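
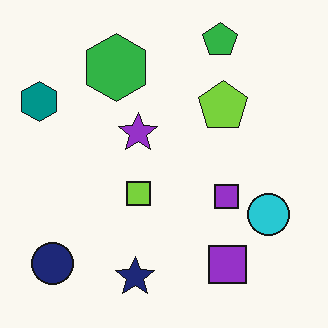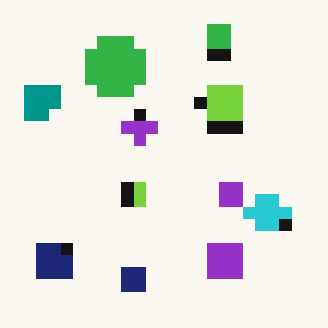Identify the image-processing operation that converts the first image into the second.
It was heavily pixelated into large blocks.

Shapes are reduced to large square blocks; fine edges and outlines are lost — a downscale-then-upscale (mosaic) effect.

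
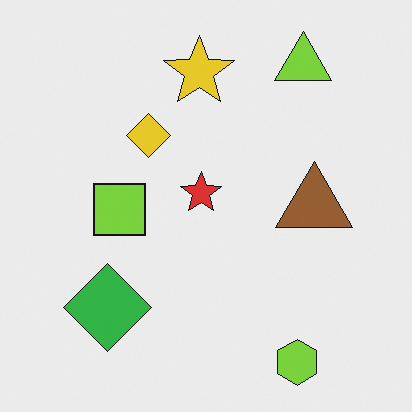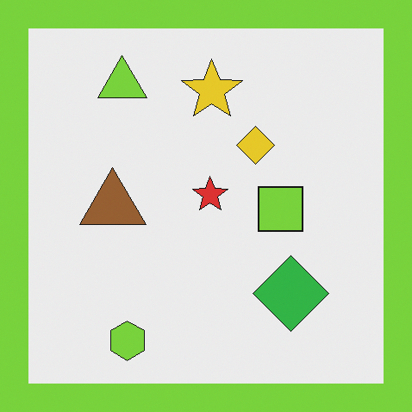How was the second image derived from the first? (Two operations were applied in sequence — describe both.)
The transformation is: flipped horizontally (left ↔ right), then framed with a lime border.

The brown triangle is in the right of the first image and the left of the second — shapes on opposite sides of the vertical midline have swapped in a mirror flip. A solid lime frame runs around the edge of the second image, with the content slightly shrunk inside it.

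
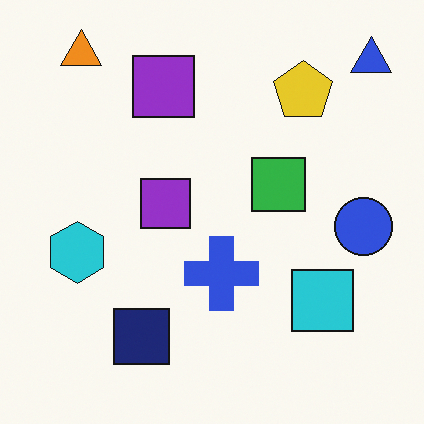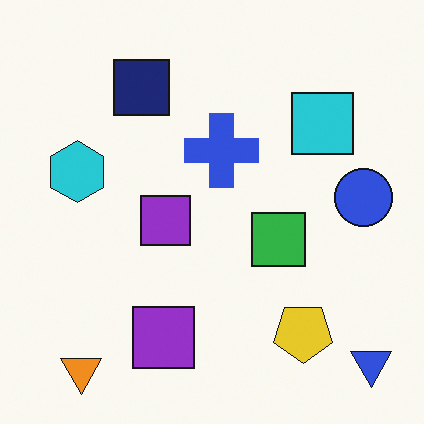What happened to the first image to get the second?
It was flipped vertically (top ↔ bottom).

The orange triangle is in the top-left of the first image and the bottom-left of the second — shapes on opposite sides of the horizontal midline have swapped in a mirror flip.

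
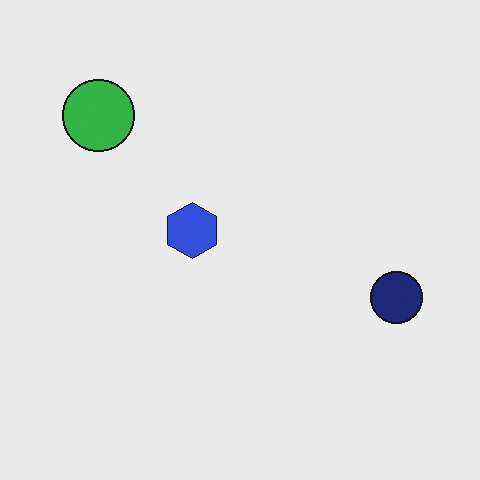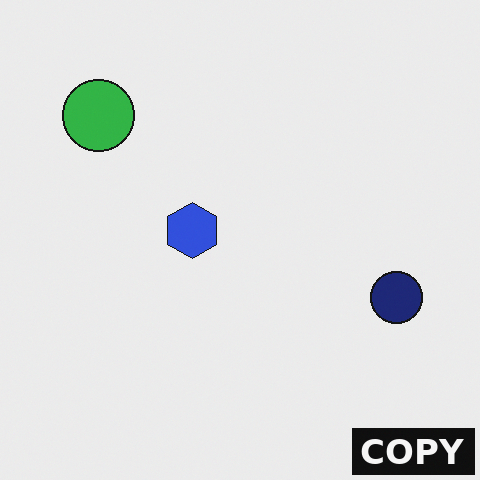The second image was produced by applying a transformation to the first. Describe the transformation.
The image was watermarked with the text "COPY" in the lower-right corner.

A dark label reading "COPY" appears in the lower-right corner.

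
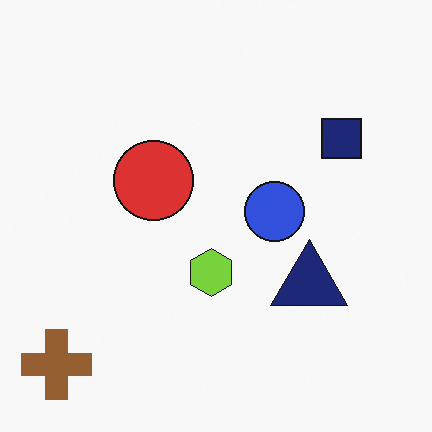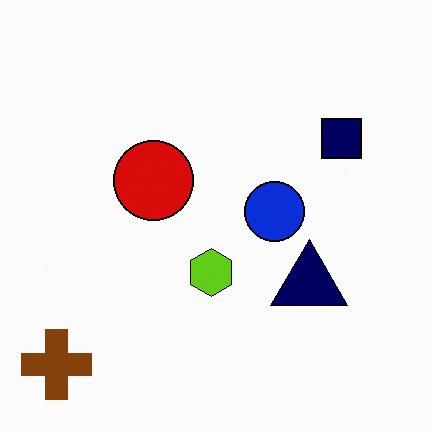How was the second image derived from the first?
The transformation is: given slightly increased contrast.

Tones are pushed away from mid-grey across the whole image — a global contrast change.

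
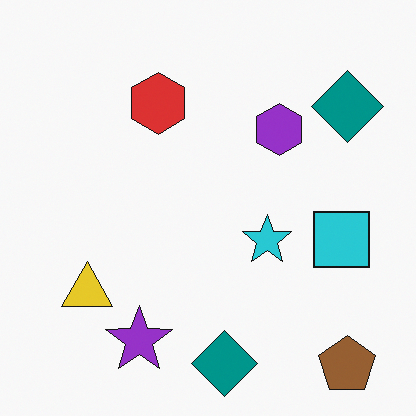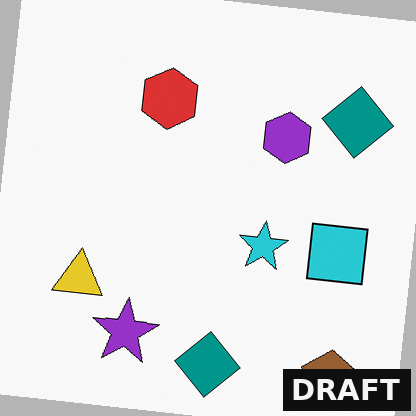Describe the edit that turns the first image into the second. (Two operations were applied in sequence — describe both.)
It was rotated clockwise by a small amount, then watermarked with the text "DRAFT" in the lower-right corner.

Every shape is tilted by the same angle and the image corners show triangular fill wedges — a whole-image rotation by a non-right angle. A dark label reading "DRAFT" appears in the lower-right corner.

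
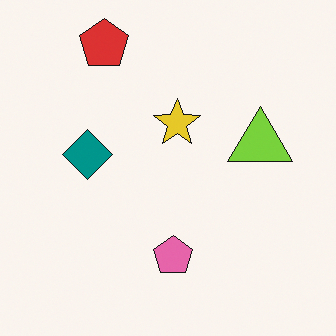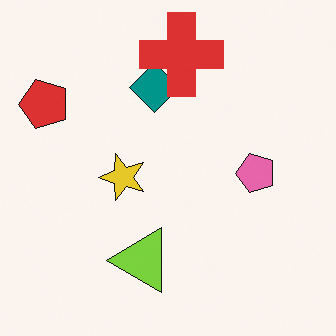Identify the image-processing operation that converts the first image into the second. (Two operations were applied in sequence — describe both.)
This is the original image transposed (reflected across the top-left ↔ bottom-right diagonal), then overlaid with an additional red cross.

Shapes have swapped their row and column positions — what was in the top-right is now in the bottom-left — a diagonal reflection. A red cross appears in the second image that is absent from the first.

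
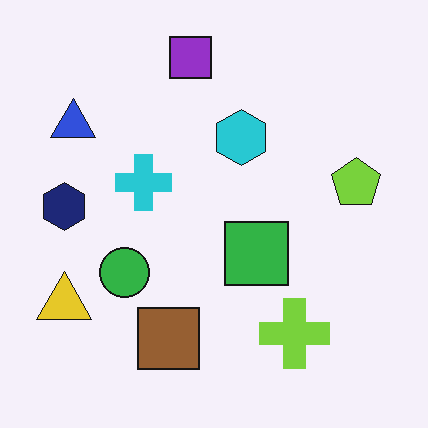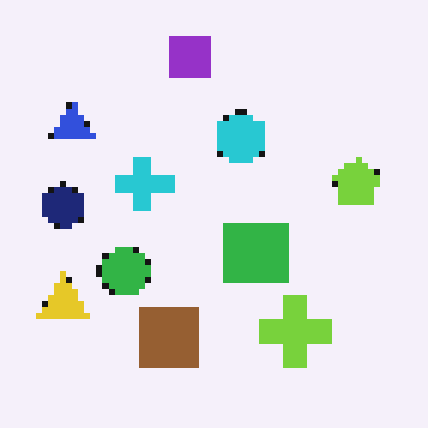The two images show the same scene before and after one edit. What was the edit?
The second image is the first moderately pixelated.

Shapes are reduced to large square blocks; fine edges and outlines are lost — a downscale-then-upscale (mosaic) effect.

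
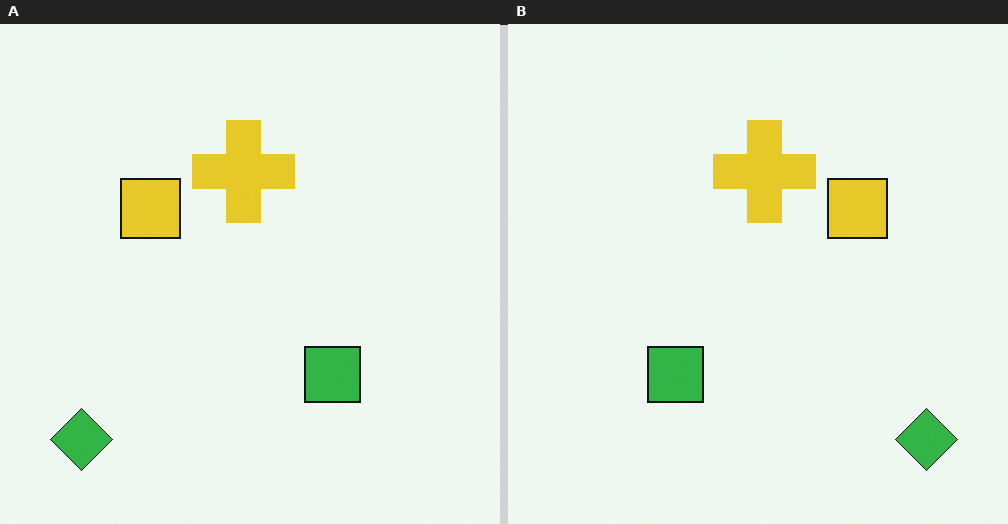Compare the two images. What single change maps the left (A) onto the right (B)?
This is the original image flipped horizontally (left ↔ right).

The green diamond is in the bottom-left of the left (A) image and the bottom-right of the right (B) — shapes on opposite sides of the vertical midline have swapped in a mirror flip.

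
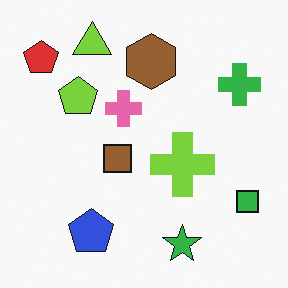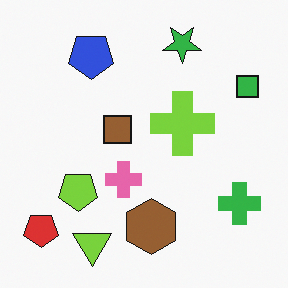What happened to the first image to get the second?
Flipped vertically (top ↔ bottom).

The lime triangle is in the top-left of the first image and the bottom-left of the second — shapes on opposite sides of the horizontal midline have swapped in a mirror flip.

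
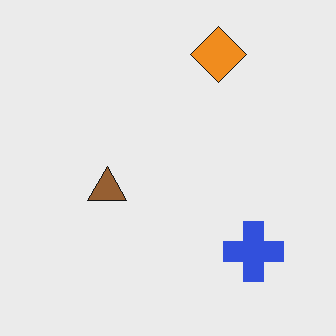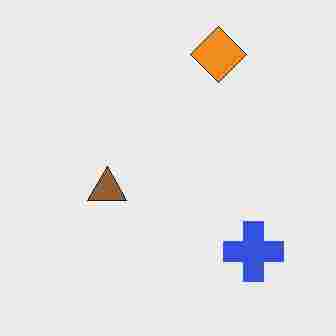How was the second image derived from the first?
Heavily JPEG-compressed with obvious blocking artifacts.

Blocky 8×8 compression artifacts appear around shape edges and the flat background shows ringing — characteristic JPEG degradation.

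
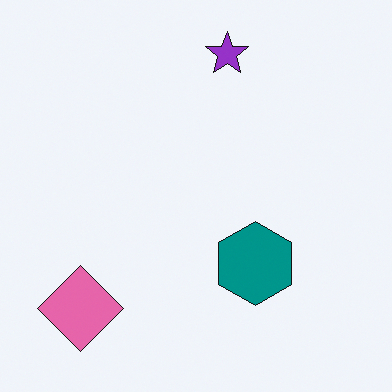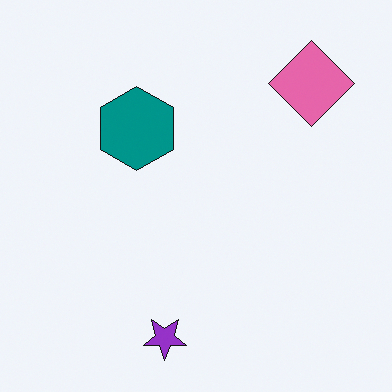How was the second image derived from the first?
The transformation is: rotated 180°.

The pink diamond sits in the bottom-left of the first image and the top-right of the second — consistent with a whole-image 180° rotation.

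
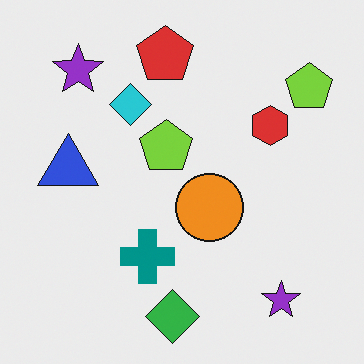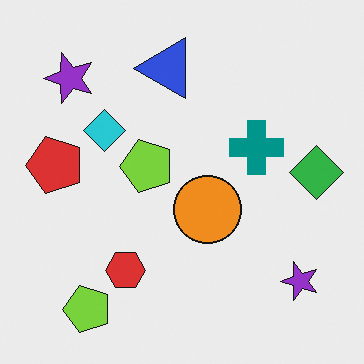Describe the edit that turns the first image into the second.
The second image is the first transposed (reflected across the top-left ↔ bottom-right diagonal).

Shapes have swapped their row and column positions — what was in the top-right is now in the bottom-left — a diagonal reflection.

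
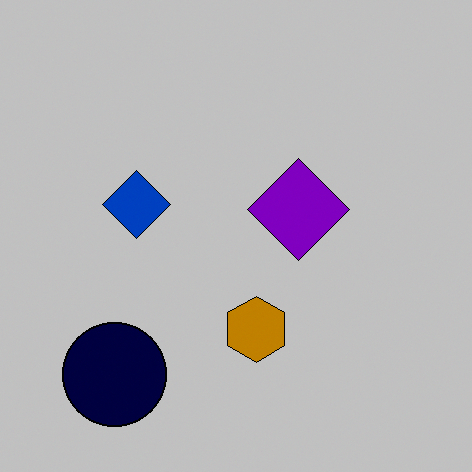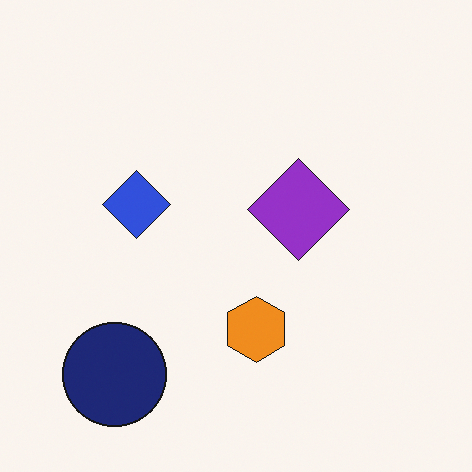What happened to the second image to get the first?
Aggressively posterized.

Each flat color has snapped to a coarser quantized level — most visibly, the near-white background has dropped to a flat grey.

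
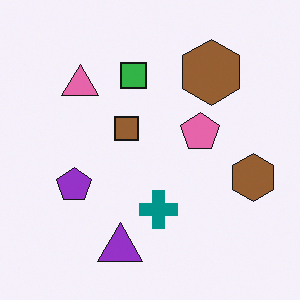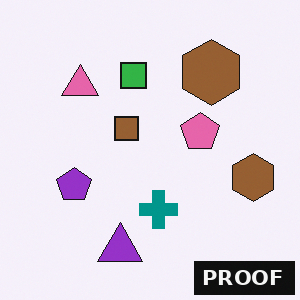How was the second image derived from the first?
The image was watermarked with the text "PROOF" in the lower-right corner.

A dark label reading "PROOF" appears in the lower-right corner.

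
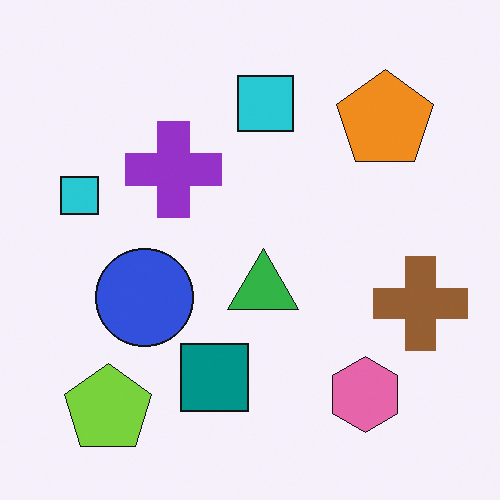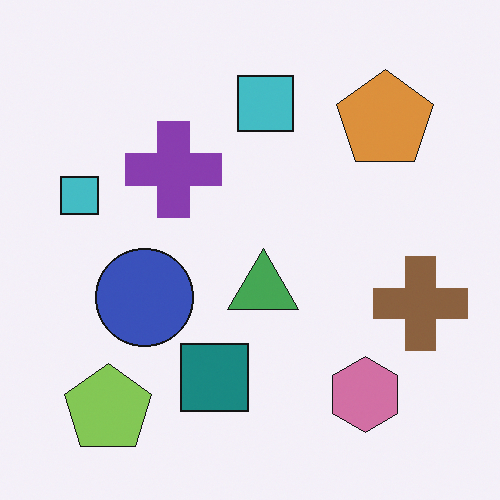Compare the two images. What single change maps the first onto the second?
The transformation is: slightly desaturated.

All colors are more muted and greyish — a global saturation change.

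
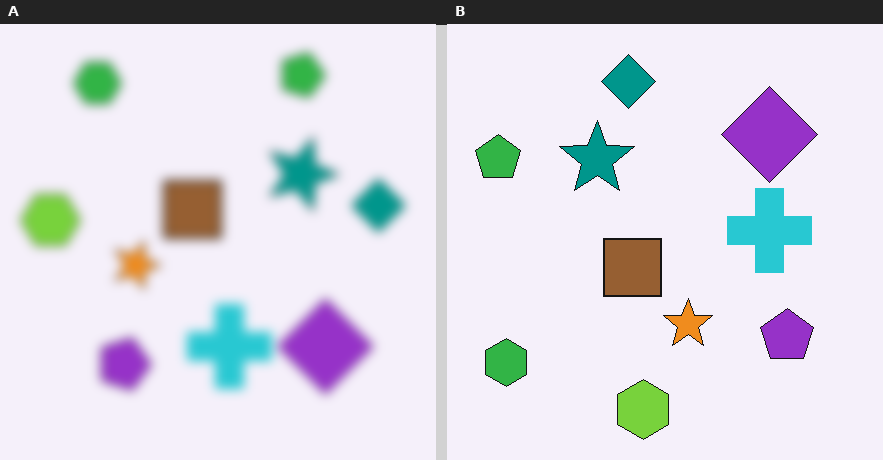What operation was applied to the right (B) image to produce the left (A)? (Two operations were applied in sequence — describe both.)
The image was rotated 90° clockwise, then strongly gaussian-blurred.

The green hexagon sits in the bottom-left of the right (B) image and the top-left of the left (A) — consistent with a whole-image 90° clockwise rotation. Shape edges and outlines are uniformly softened across the whole image.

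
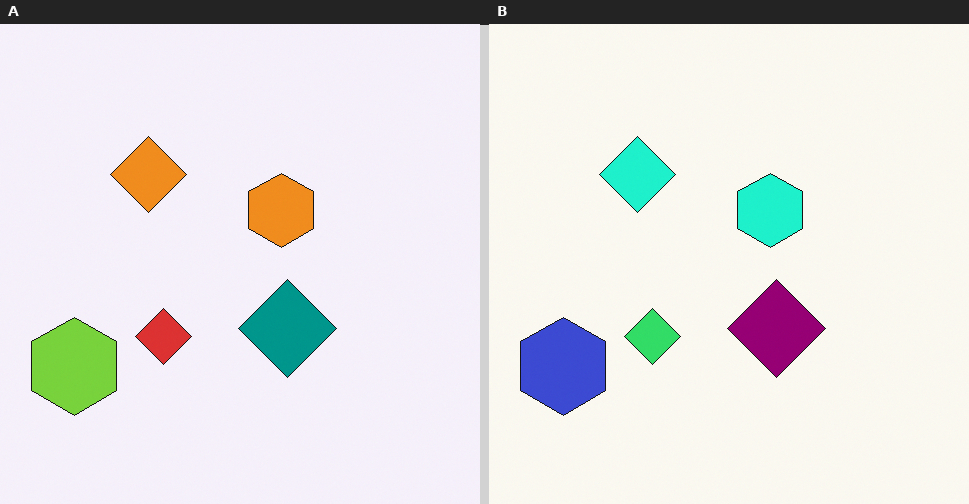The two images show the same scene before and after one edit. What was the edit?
It was hue-shifted through roughly a third of the color wheel.

Every shape's color has rotated by the same amount around the hue wheel — a uniform hue shift.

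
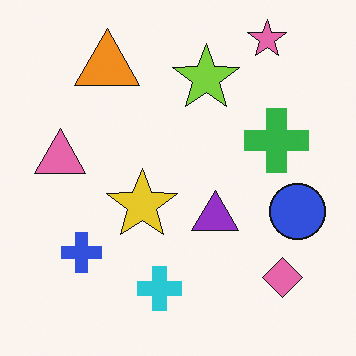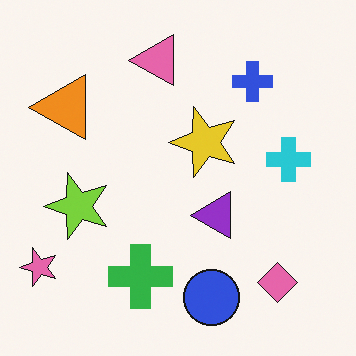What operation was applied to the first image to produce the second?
The transformation is: transposed (reflected across the top-left ↔ bottom-right diagonal).

Shapes have swapped their row and column positions — what was in the top-right is now in the bottom-left — a diagonal reflection.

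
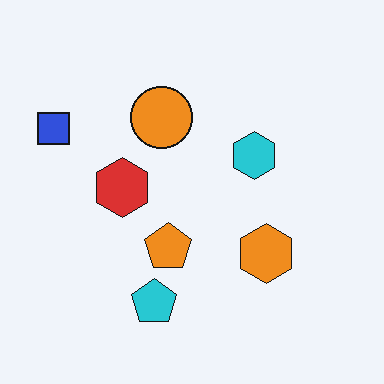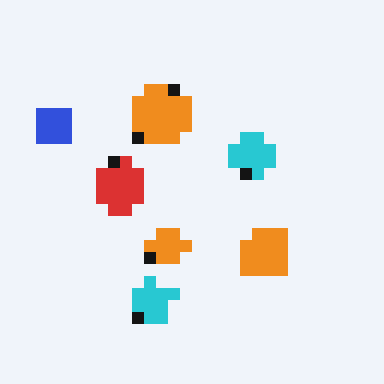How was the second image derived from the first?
The transformation is: coarsely pixelated.

Shapes are reduced to large square blocks; fine edges and outlines are lost — a downscale-then-upscale (mosaic) effect.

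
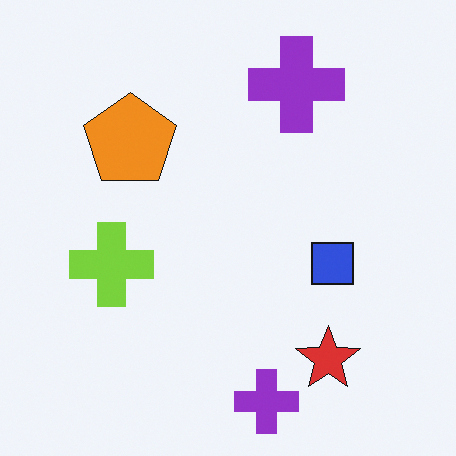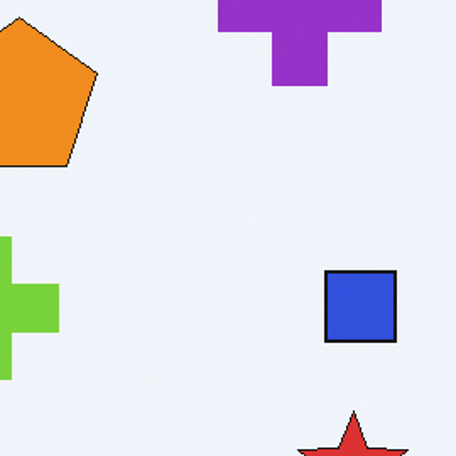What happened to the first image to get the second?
It was cropped tightly and scaled back up.

The visible shapes are larger and the field of view is narrower; shapes near the original edges may be partly or wholly outside the frame — a crop-and-rescale.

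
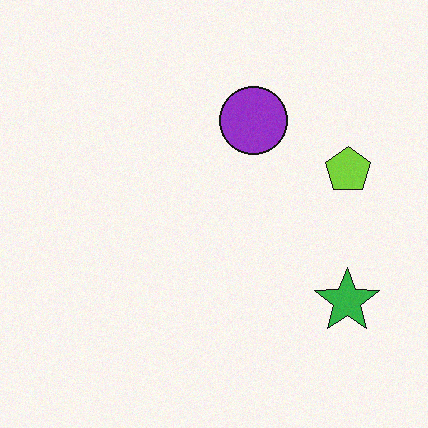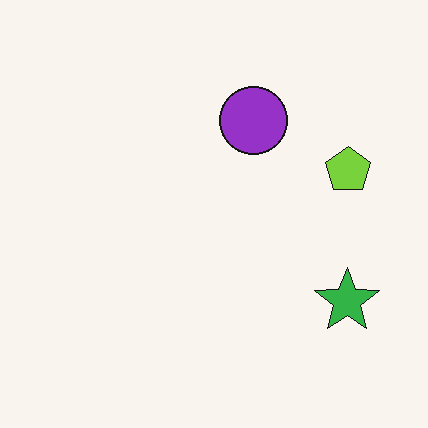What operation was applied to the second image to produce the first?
It was degraded with light additive noise.

Random speckle covers the whole image, including the flat background.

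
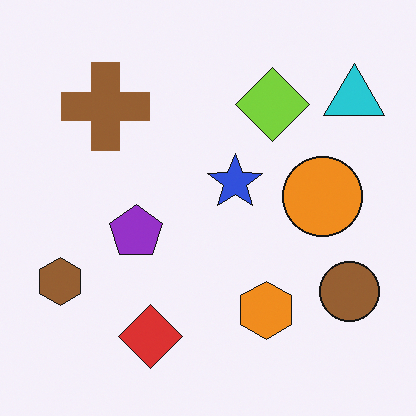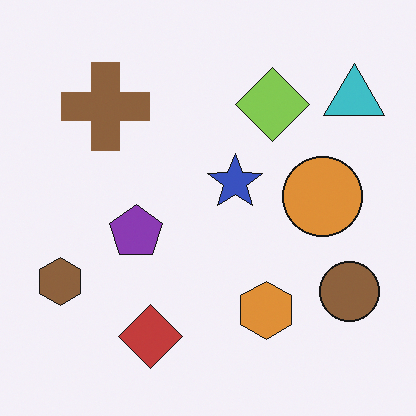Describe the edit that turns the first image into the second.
The transformation is: slightly desaturated.

All colors are more muted and greyish — a global saturation change.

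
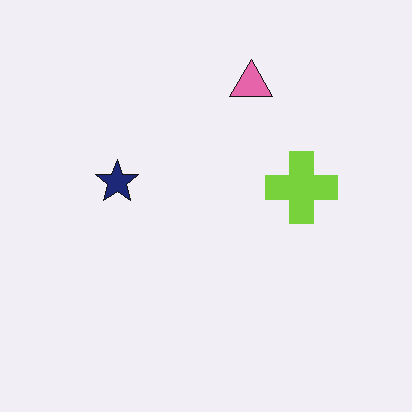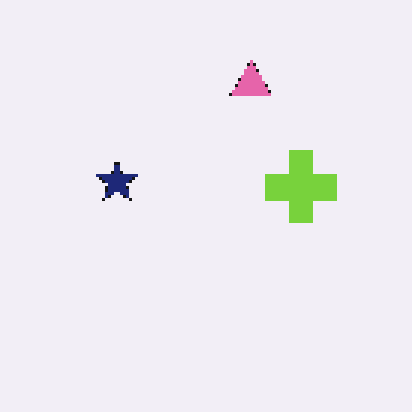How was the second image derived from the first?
Lightly pixelated (a mild mosaic effect).

Shapes are reduced to large square blocks; fine edges and outlines are lost — a downscale-then-upscale (mosaic) effect.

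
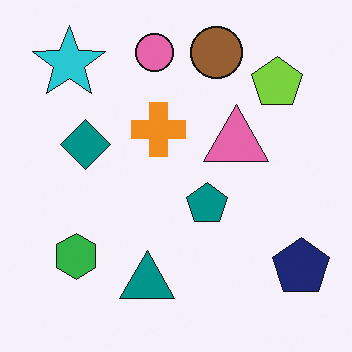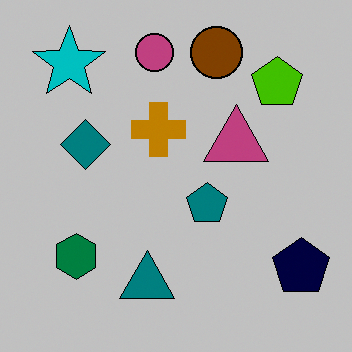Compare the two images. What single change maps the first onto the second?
It was aggressively posterized.

Each flat color has snapped to a coarser quantized level — most visibly, the near-white background has dropped to a flat grey.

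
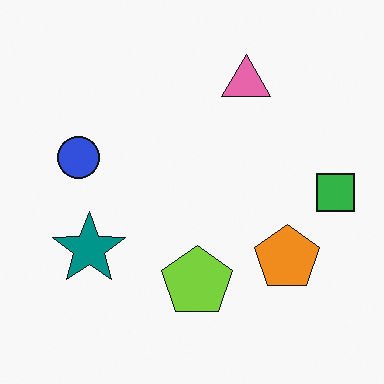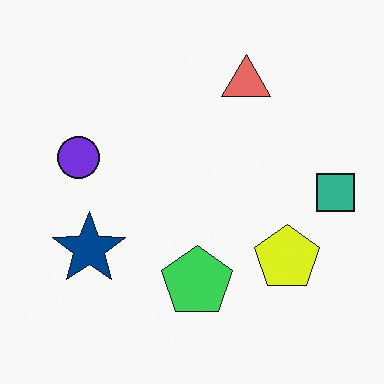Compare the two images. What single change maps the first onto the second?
This is the original image hue-shifted slightly.

Every shape's color has rotated by the same amount around the hue wheel — a uniform hue shift.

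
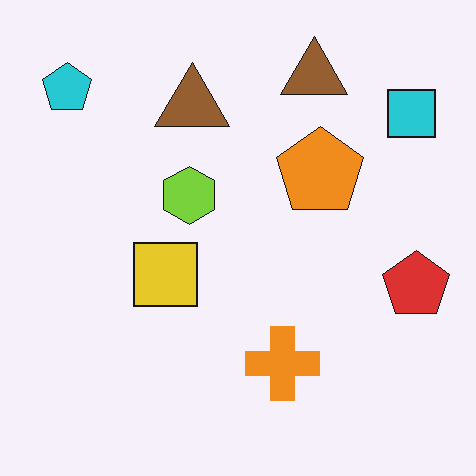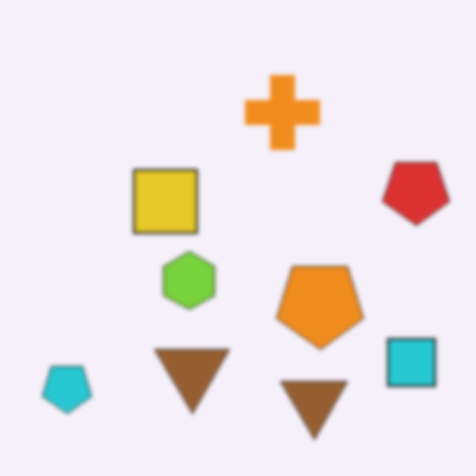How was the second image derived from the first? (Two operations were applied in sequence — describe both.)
This is the original image flipped vertically (top ↔ bottom), then given a subtle gaussian blur.

The cyan pentagon is in the top-left of the first image and the bottom-left of the second — shapes on opposite sides of the horizontal midline have swapped in a mirror flip. Shape edges and outlines are uniformly softened across the whole image.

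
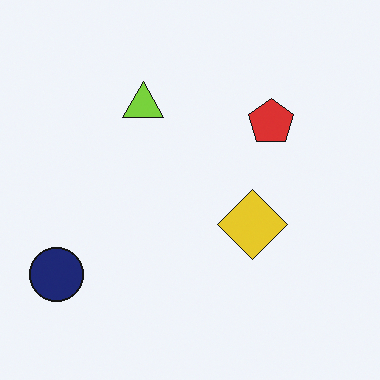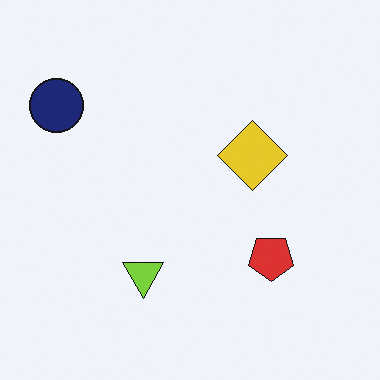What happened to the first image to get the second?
This is the original image flipped vertically (top ↔ bottom).

The lime triangle is in the top of the first image and the bottom of the second — shapes on opposite sides of the horizontal midline have swapped in a mirror flip.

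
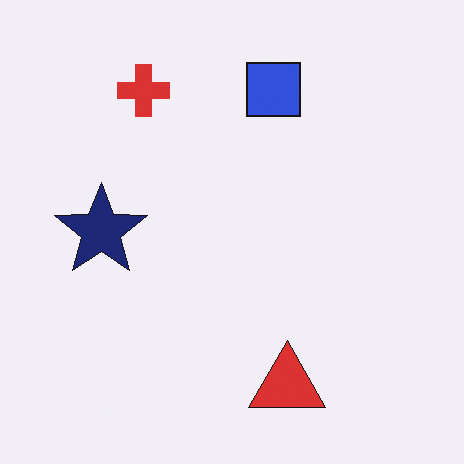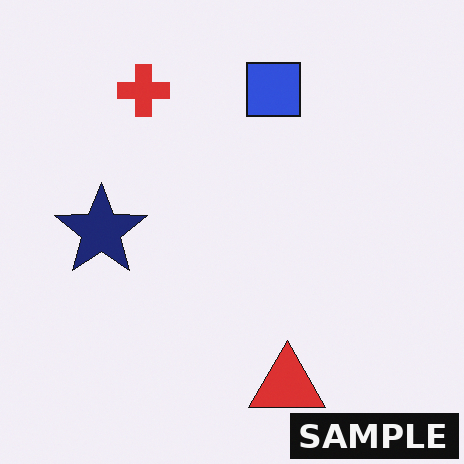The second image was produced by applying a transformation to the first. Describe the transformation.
It was watermarked with the text "SAMPLE" in the lower-right corner.

A dark label reading "SAMPLE" appears in the lower-right corner.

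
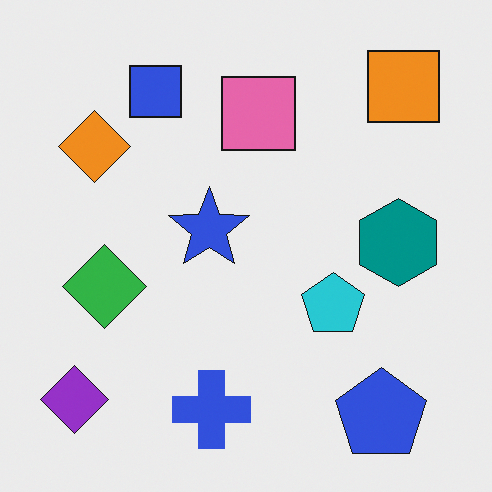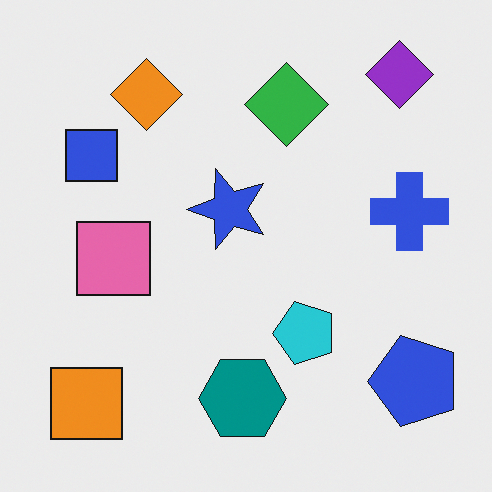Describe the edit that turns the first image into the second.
The transformation is: transposed (reflected across the top-left ↔ bottom-right diagonal).

Shapes have swapped their row and column positions — what was in the top-right is now in the bottom-left — a diagonal reflection.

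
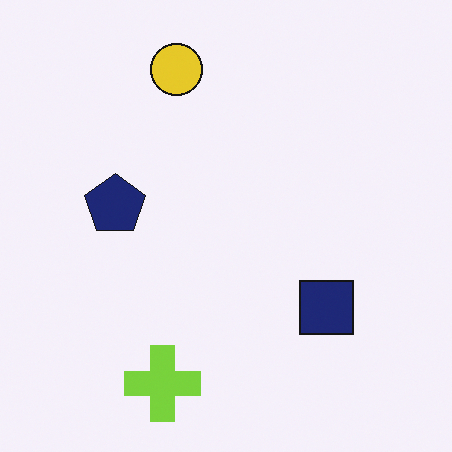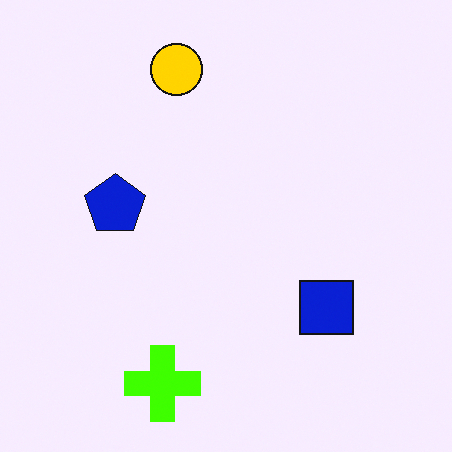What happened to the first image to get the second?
Made much more vivid (saturation change).

All colors are more vivid — a global saturation change.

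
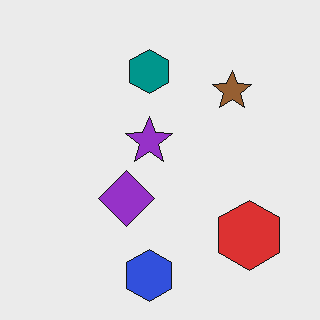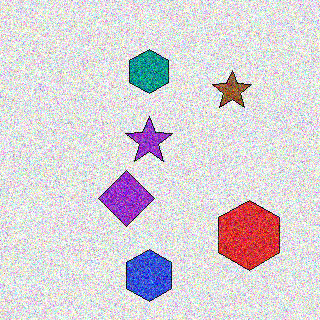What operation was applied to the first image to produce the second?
This is the original image degraded with a thick layer of grain.

Random speckle covers the whole image, including the flat background.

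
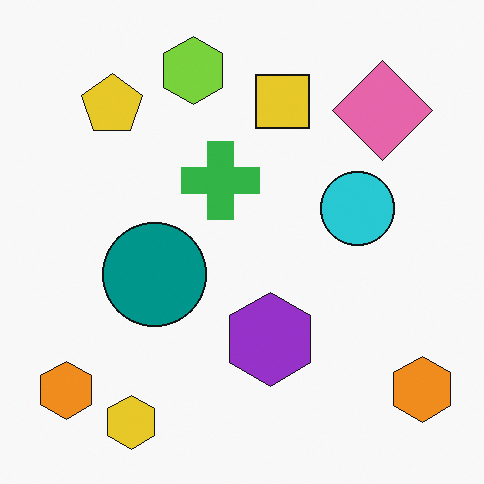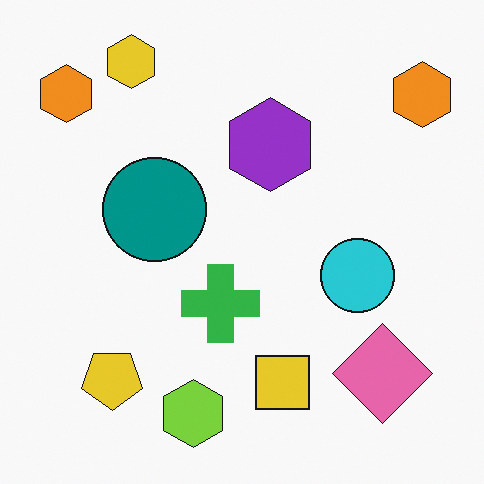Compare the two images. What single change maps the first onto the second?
It was flipped vertically (top ↔ bottom).

The yellow hexagon is in the bottom-left of the first image and the top-left of the second — shapes on opposite sides of the horizontal midline have swapped in a mirror flip.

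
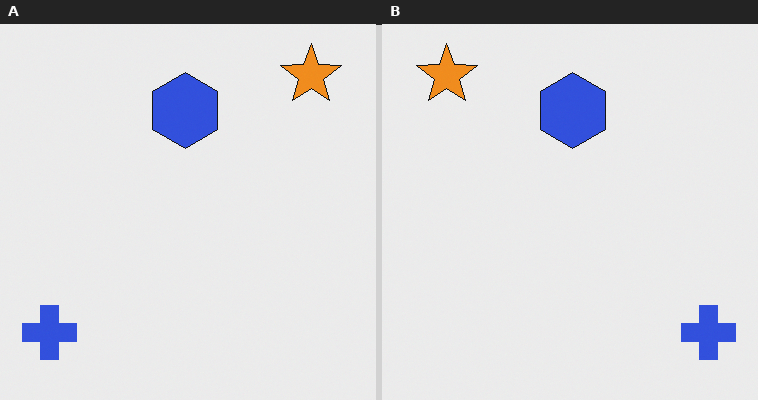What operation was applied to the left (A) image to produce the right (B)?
Flipped horizontally (left ↔ right).

The blue cross is in the bottom-left of the left (A) image and the bottom-right of the right (B) — shapes on opposite sides of the vertical midline have swapped in a mirror flip.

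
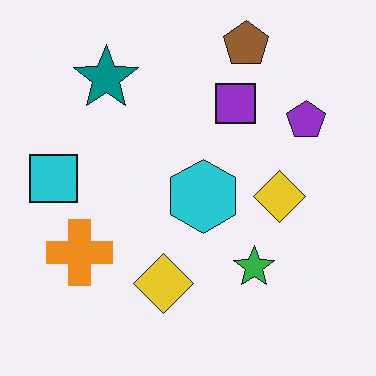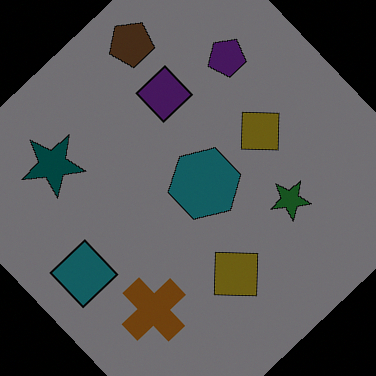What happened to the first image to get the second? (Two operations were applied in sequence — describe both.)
The image was rotated counter-clockwise by a large amount — several tens of degrees, then noticeably darkened.

Every shape is tilted by the same angle and the image corners show triangular fill wedges — a whole-image rotation by a non-right angle. Every pixel — background and shapes alike — is uniformly darkened.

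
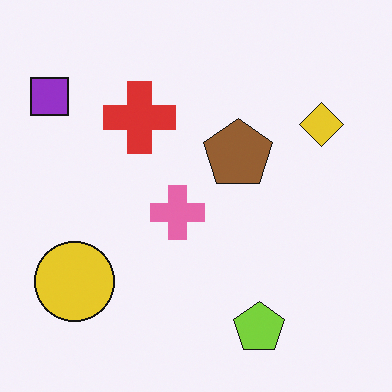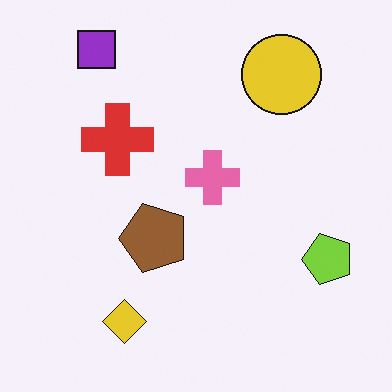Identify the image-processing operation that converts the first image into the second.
It was transposed (reflected across the top-left ↔ bottom-right diagonal).

Shapes have swapped their row and column positions — what was in the top-right is now in the bottom-left — a diagonal reflection.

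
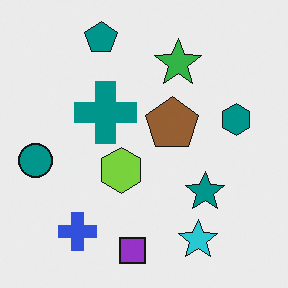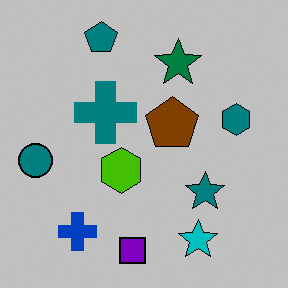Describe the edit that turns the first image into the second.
This is the original image aggressively posterized.

Each flat color has snapped to a coarser quantized level — most visibly, the near-white background has dropped to a flat grey.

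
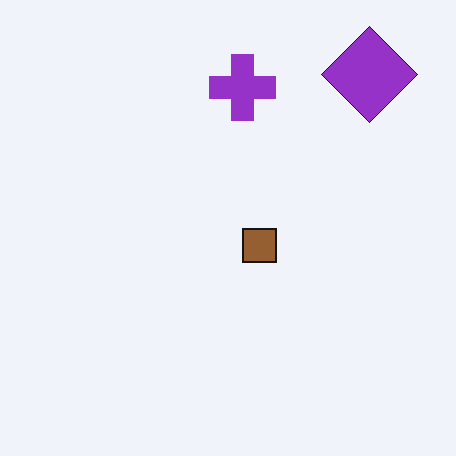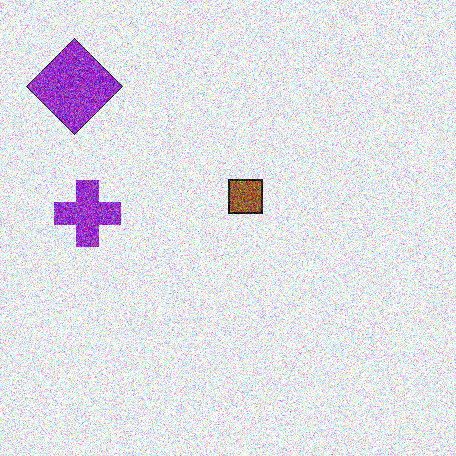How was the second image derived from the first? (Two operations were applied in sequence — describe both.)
Rotated 90° counter-clockwise, then degraded with strong gaussian noise.

The purple diamond sits in the top-right of the first image and the top-left of the second — consistent with a whole-image 90° counter-clockwise rotation. Random speckle covers the whole image, including the flat background.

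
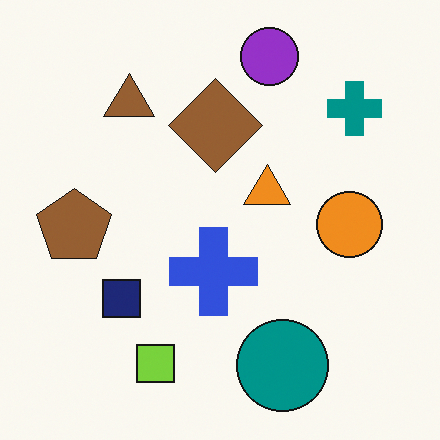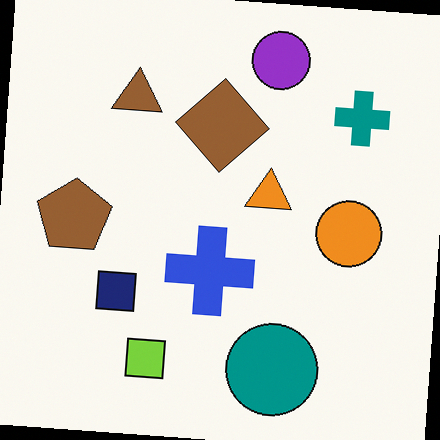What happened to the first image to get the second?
The image was rotated clockwise by a few degrees.

Every shape is tilted by the same angle and the image corners show triangular fill wedges — a whole-image rotation by a non-right angle.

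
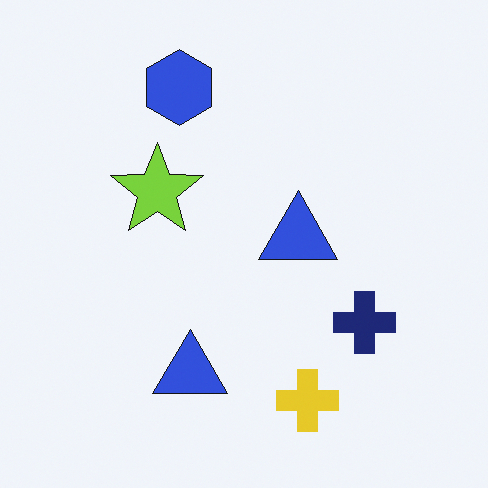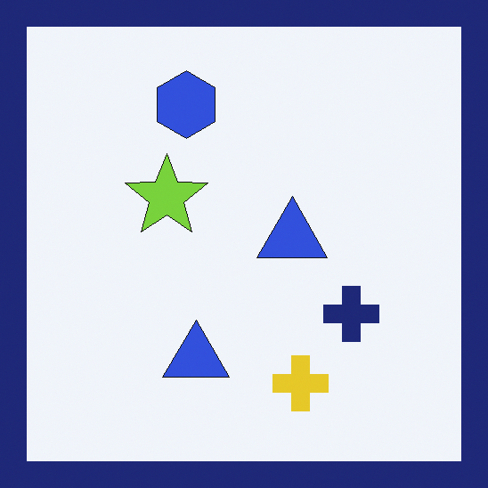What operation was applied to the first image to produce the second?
The second image is the first framed with a navy border.

A solid navy frame runs around the edge of the second image, with the content slightly shrunk inside it.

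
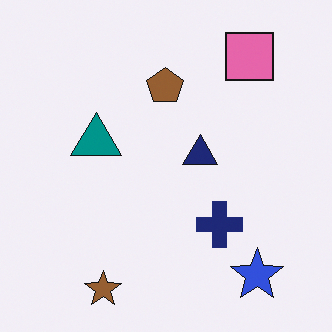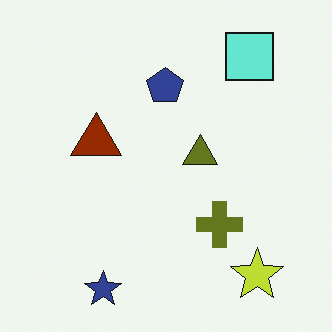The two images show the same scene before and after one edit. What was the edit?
It was hue-shifted through roughly half the color wheel.

Every shape's color has rotated by the same amount around the hue wheel — a uniform hue shift.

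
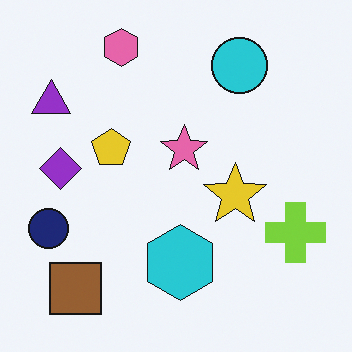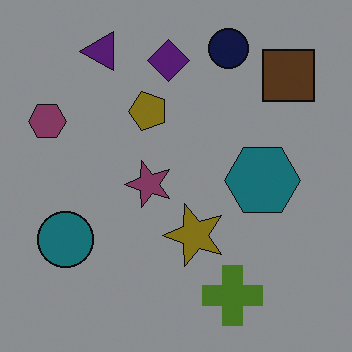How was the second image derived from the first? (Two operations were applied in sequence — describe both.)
The image was substantially darkened, then transposed (reflected across the top-left ↔ bottom-right diagonal).

Every pixel — background and shapes alike — is uniformly darkened. Shapes have swapped their row and column positions — what was in the top-right is now in the bottom-left — a diagonal reflection.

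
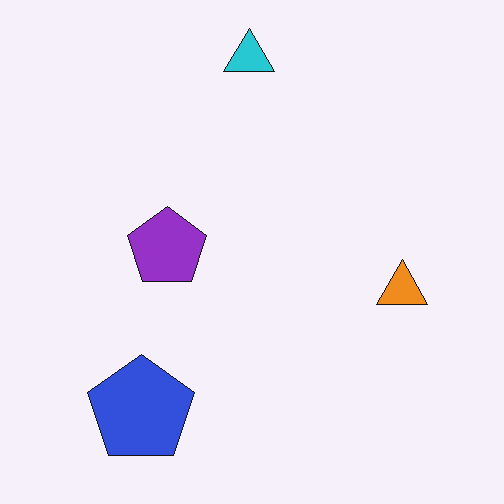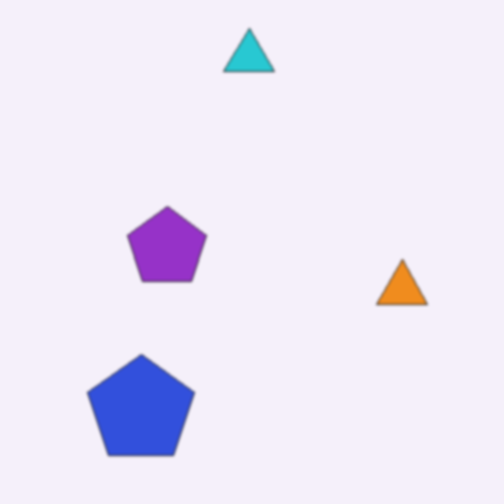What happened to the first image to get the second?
The image was slightly softened.

Shape edges and outlines are uniformly softened across the whole image.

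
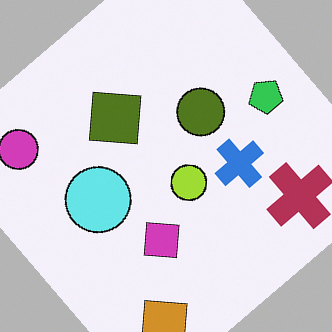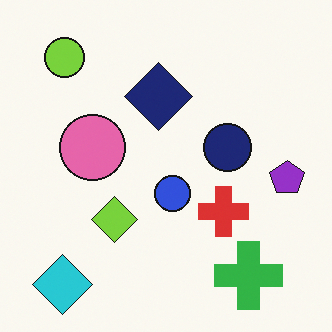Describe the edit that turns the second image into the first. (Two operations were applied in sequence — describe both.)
The transformation is: hue-shifted through roughly half the color wheel, then rotated counter-clockwise by a large amount — several tens of degrees.

Every shape's color has rotated by the same amount around the hue wheel — a uniform hue shift. Every shape is tilted by the same angle and the image corners show triangular fill wedges — a whole-image rotation by a non-right angle.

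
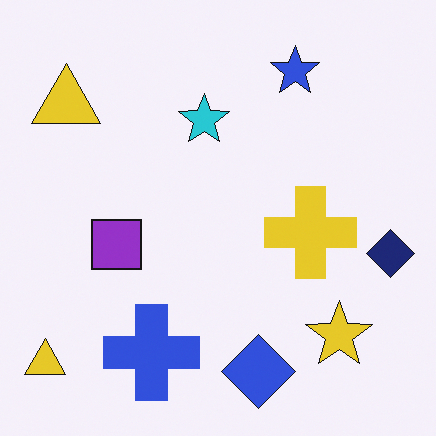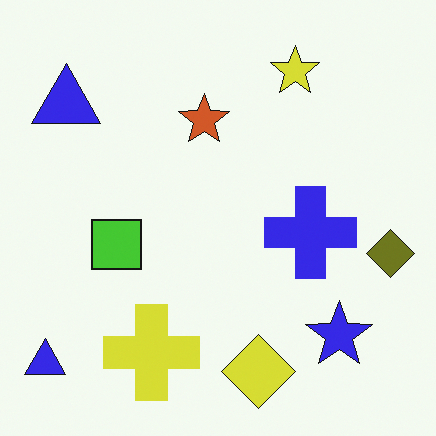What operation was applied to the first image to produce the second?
The second image is the first hue-shifted by a large amount.

Every shape's color has rotated by the same amount around the hue wheel — a uniform hue shift.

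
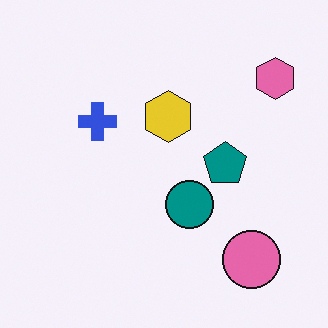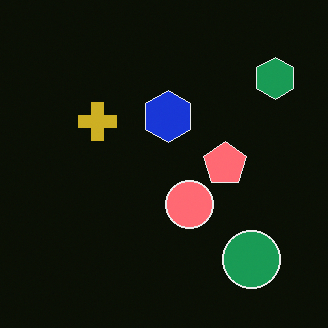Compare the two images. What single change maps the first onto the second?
The image was color-inverted (negative).

The light background has become dark and every shape's color is its complement — a photographic negative.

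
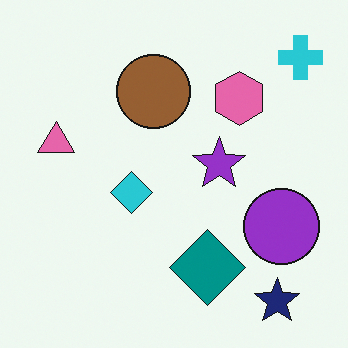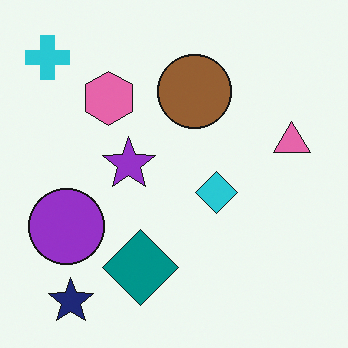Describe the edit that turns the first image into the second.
The image was flipped horizontally (left ↔ right).

The cyan cross is in the top-right of the first image and the top-left of the second — shapes on opposite sides of the vertical midline have swapped in a mirror flip.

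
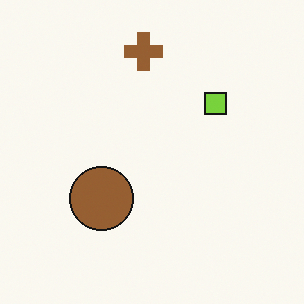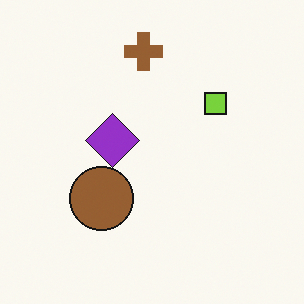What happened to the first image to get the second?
The image was overlaid with an additional purple diamond.

A purple diamond appears in the second image that is absent from the first.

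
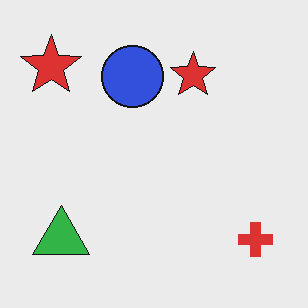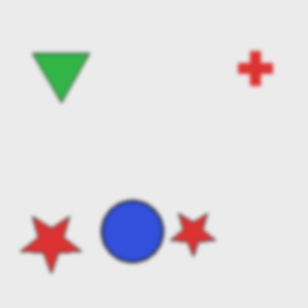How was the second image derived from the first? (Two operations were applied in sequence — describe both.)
The transformation is: flipped vertically (top ↔ bottom), then given a subtle gaussian blur.

The red cross is in the bottom-right of the first image and the top-right of the second — shapes on opposite sides of the horizontal midline have swapped in a mirror flip. Shape edges and outlines are uniformly softened across the whole image.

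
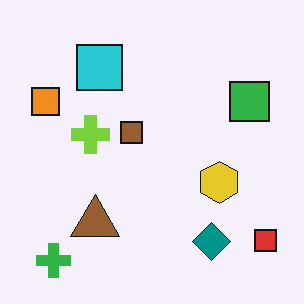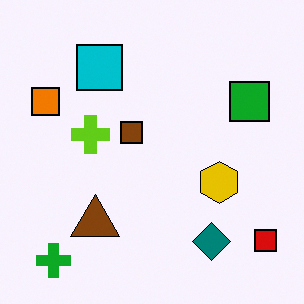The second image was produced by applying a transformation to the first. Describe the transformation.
The transformation is: given slightly increased contrast.

Tones are pushed away from mid-grey across the whole image — a global contrast change.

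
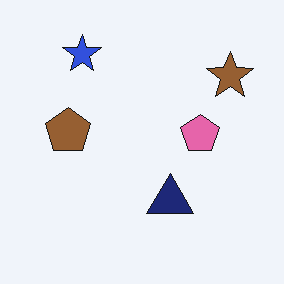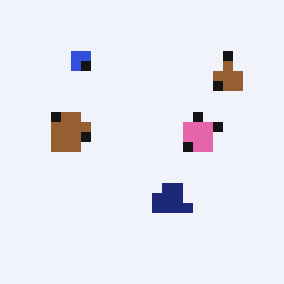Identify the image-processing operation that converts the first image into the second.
Heavily pixelated into large blocks.

Shapes are reduced to large square blocks; fine edges and outlines are lost — a downscale-then-upscale (mosaic) effect.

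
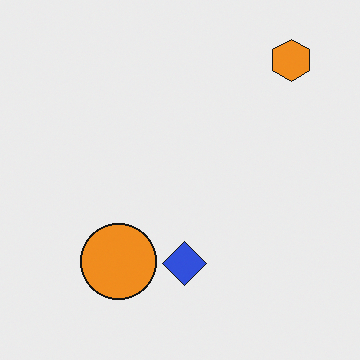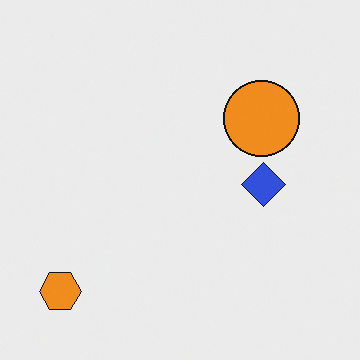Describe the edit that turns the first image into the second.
This is the original image transposed (reflected across the top-left ↔ bottom-right diagonal).

Shapes have swapped their row and column positions — what was in the top-right is now in the bottom-left — a diagonal reflection.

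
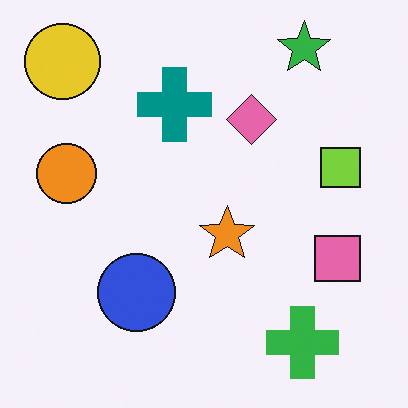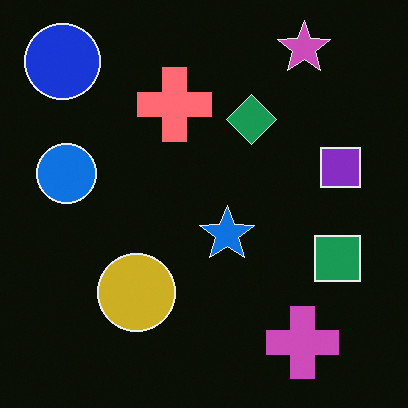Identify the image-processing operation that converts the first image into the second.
Color-inverted (negative).

The light background has become dark and every shape's color is its complement — a photographic negative.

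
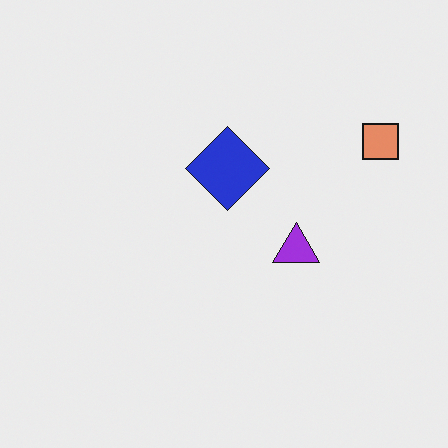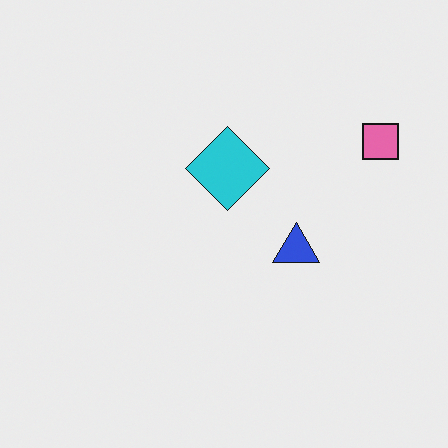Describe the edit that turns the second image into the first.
This is the original image hue-shifted slightly.

Every shape's color has rotated by the same amount around the hue wheel — a uniform hue shift.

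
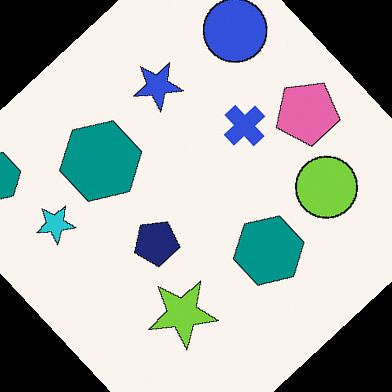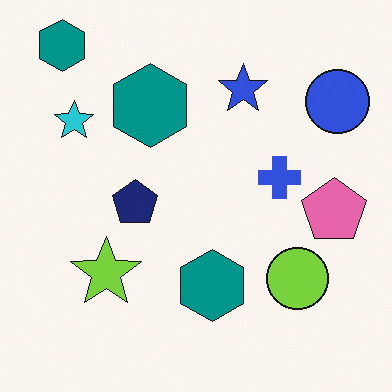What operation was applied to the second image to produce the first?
It was rotated counter-clockwise by a large amount — several tens of degrees.

Every shape is tilted by the same angle and the image corners show triangular fill wedges — a whole-image rotation by a non-right angle.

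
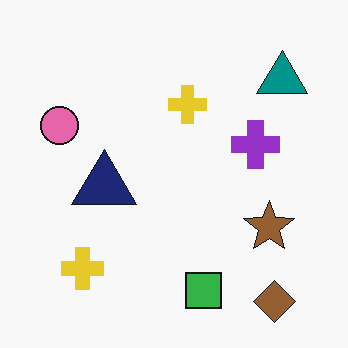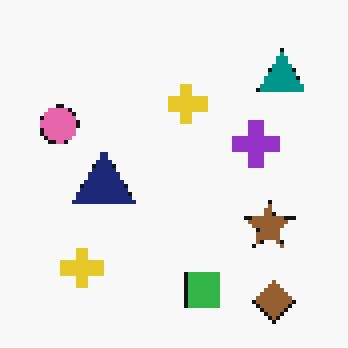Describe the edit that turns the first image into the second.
The transformation is: lightly pixelated (a mild mosaic effect).

Shapes are reduced to large square blocks; fine edges and outlines are lost — a downscale-then-upscale (mosaic) effect.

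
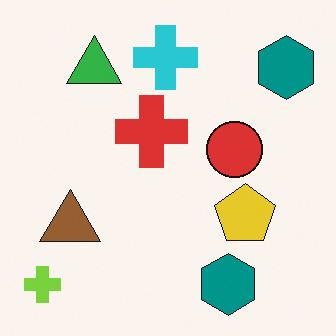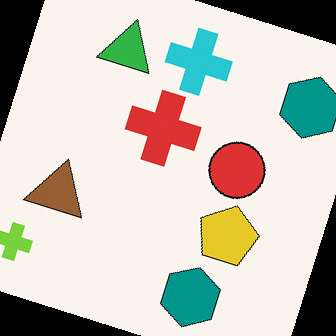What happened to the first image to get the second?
The second image is the first rotated clockwise by a clearly visible amount.

Every shape is tilted by the same angle and the image corners show triangular fill wedges — a whole-image rotation by a non-right angle.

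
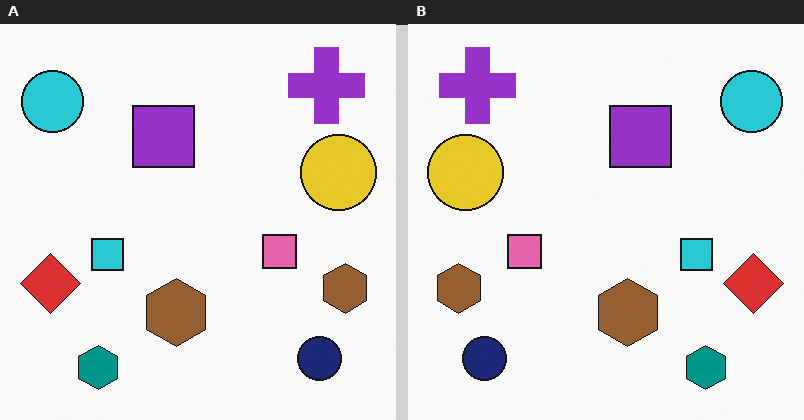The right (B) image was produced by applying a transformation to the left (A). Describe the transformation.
The transformation is: flipped horizontally (left ↔ right).

The red diamond is in the left of the left (A) image and the right of the right (B) — shapes on opposite sides of the vertical midline have swapped in a mirror flip.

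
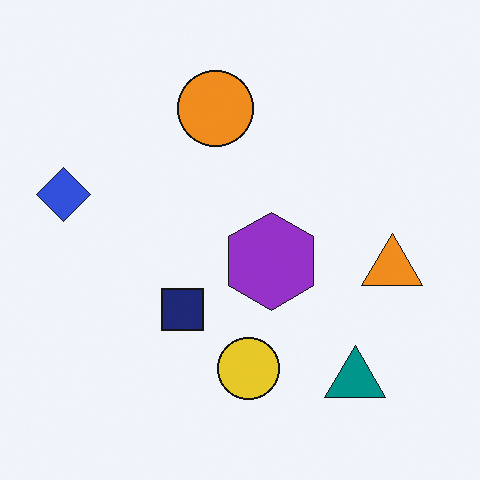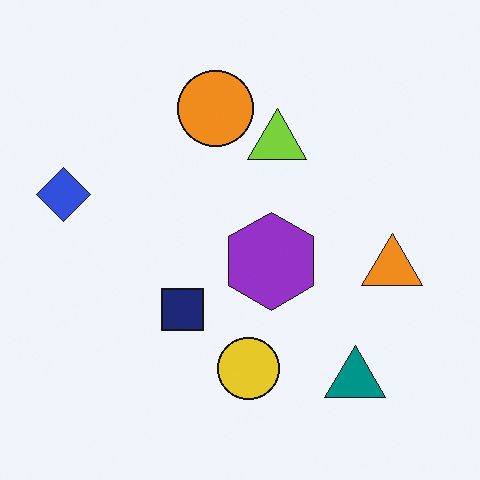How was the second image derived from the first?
Overlaid with an additional lime triangle.

A lime triangle appears in the second image that is absent from the first.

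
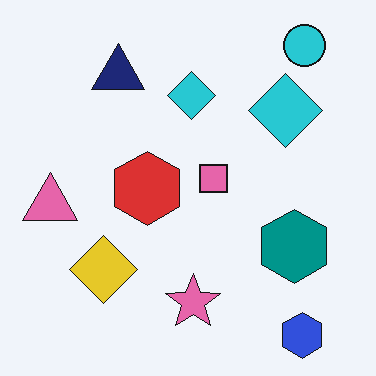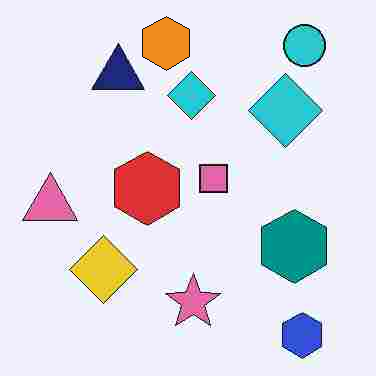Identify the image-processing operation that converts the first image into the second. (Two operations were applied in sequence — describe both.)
Heavily JPEG-compressed with obvious blocking artifacts, then overlaid with an additional orange hexagon.

Blocky 8×8 compression artifacts appear around shape edges and the flat background shows ringing — characteristic JPEG degradation. An orange hexagon appears in the second image that is absent from the first.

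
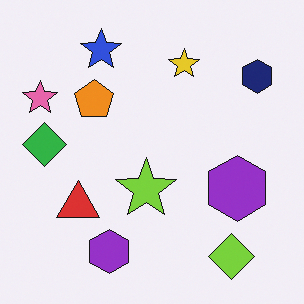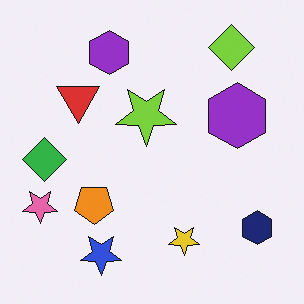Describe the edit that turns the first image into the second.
It was flipped vertically (top ↔ bottom).

The lime diamond is in the bottom-right of the first image and the top-right of the second — shapes on opposite sides of the horizontal midline have swapped in a mirror flip.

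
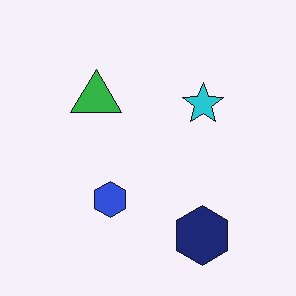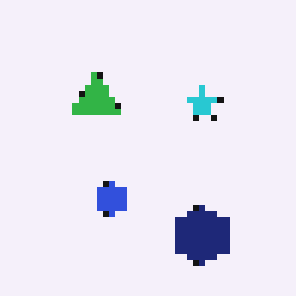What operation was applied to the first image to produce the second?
It was pixelated into visible square blocks.

Shapes are reduced to large square blocks; fine edges and outlines are lost — a downscale-then-upscale (mosaic) effect.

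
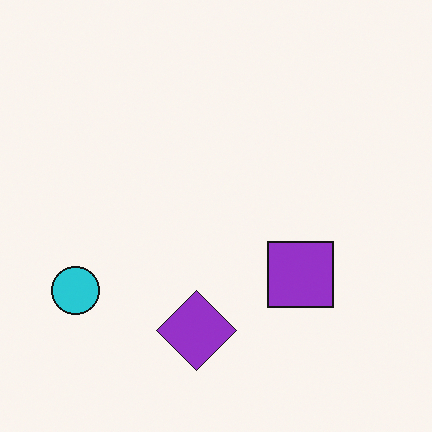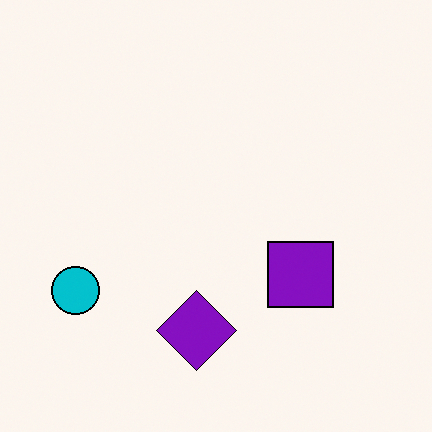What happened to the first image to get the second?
The image was given slightly increased contrast.

Tones are pushed away from mid-grey across the whole image — a global contrast change.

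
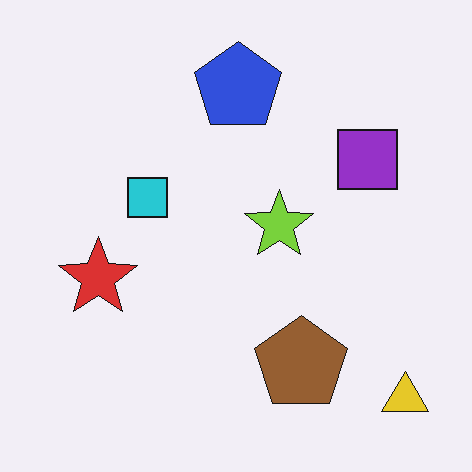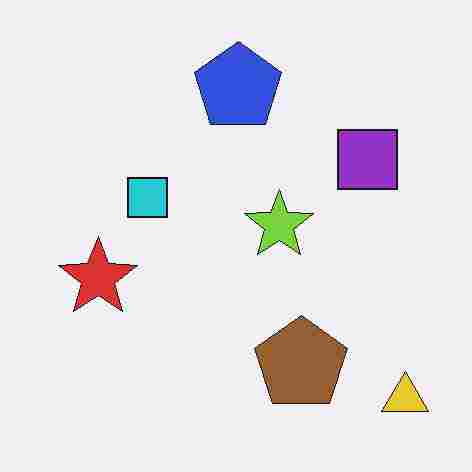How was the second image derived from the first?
This is the original image heavily JPEG-compressed with obvious blocking artifacts.

Blocky 8×8 compression artifacts appear around shape edges and the flat background shows ringing — characteristic JPEG degradation.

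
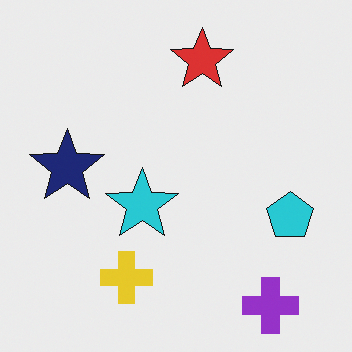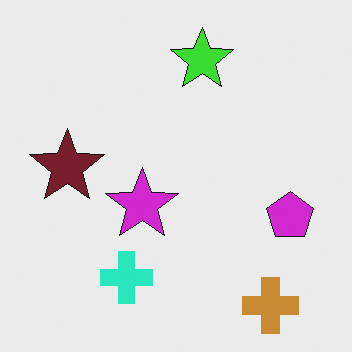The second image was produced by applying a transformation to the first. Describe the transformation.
The transformation is: hue-shifted through roughly a third of the color wheel.

Every shape's color has rotated by the same amount around the hue wheel — a uniform hue shift.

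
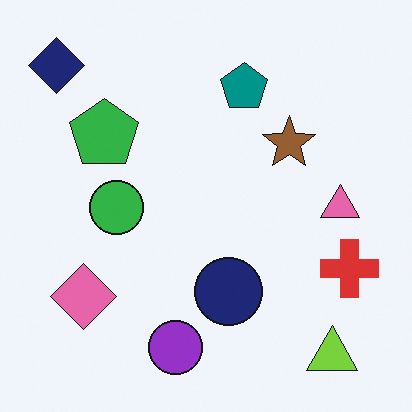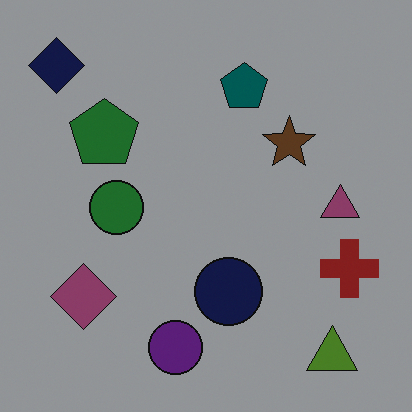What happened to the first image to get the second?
It was noticeably darkened.

Every pixel — background and shapes alike — is uniformly darkened.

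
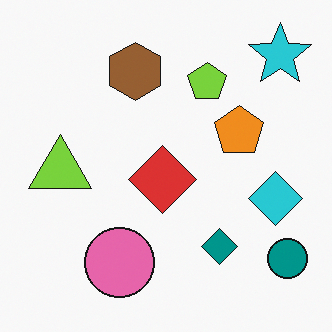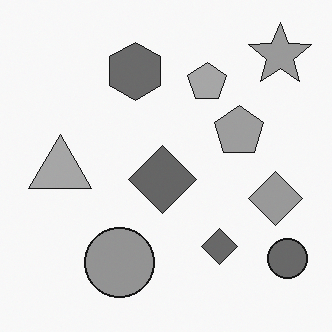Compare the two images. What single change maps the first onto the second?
The second image is the first converted to grayscale.

All color is removed — every shape is now a shade of grey.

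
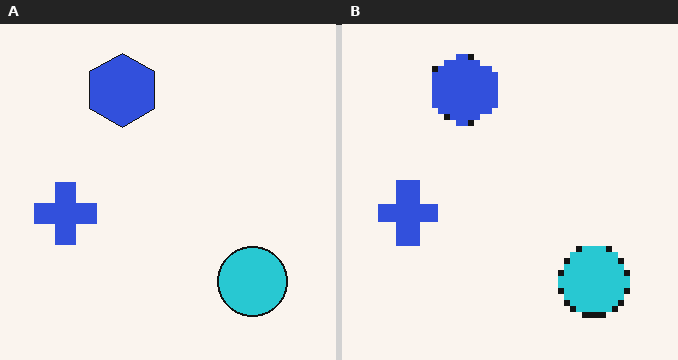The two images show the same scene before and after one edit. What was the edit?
It was moderately pixelated.

Shapes are reduced to large square blocks; fine edges and outlines are lost — a downscale-then-upscale (mosaic) effect.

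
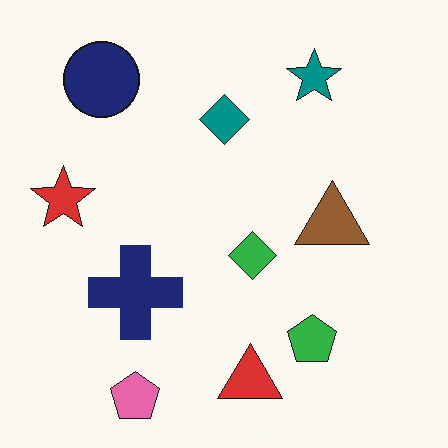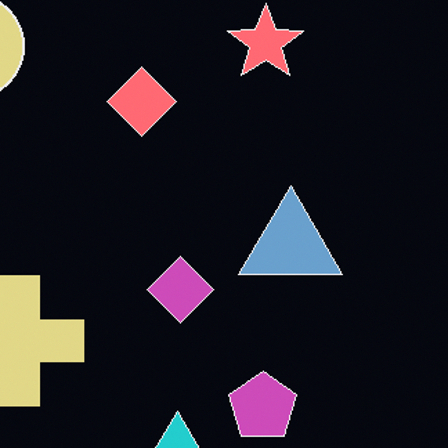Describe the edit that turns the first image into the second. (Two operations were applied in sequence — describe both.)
The second image is the first color-inverted (negative), then cropped to a modestly smaller region and rescaled.

The light background has become dark and every shape's color is its complement — a photographic negative. The visible shapes are larger and the field of view is narrower; shapes near the original edges may be partly or wholly outside the frame — a crop-and-rescale.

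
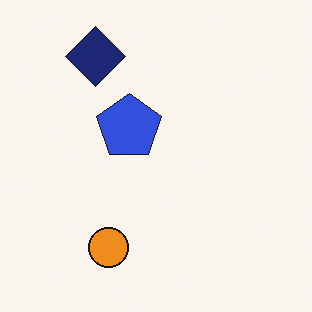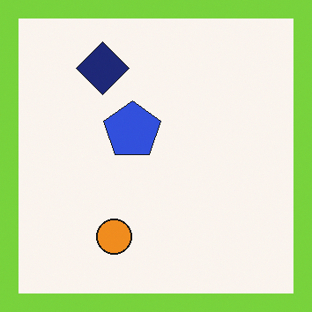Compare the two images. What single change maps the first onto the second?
This is the original image framed with a lime border.

A solid lime frame runs around the edge of the second image, with the content slightly shrunk inside it.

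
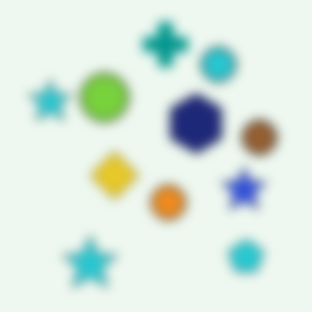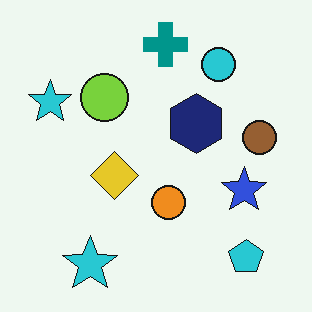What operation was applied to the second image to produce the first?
It was heavily blurred.

Shape edges and outlines are uniformly softened across the whole image.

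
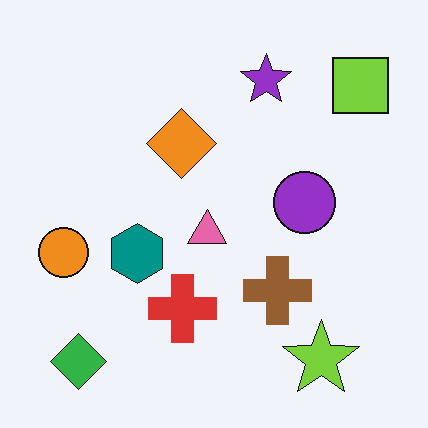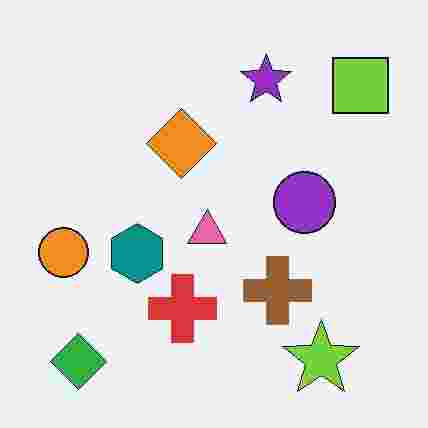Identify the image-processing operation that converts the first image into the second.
The transformation is: heavily JPEG-compressed with obvious blocking artifacts.

Blocky 8×8 compression artifacts appear around shape edges and the flat background shows ringing — characteristic JPEG degradation.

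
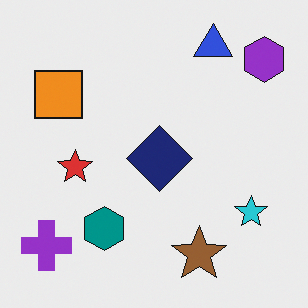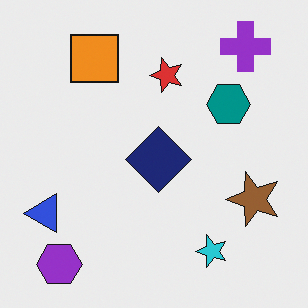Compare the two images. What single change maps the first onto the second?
The second image is the first transposed (reflected across the top-left ↔ bottom-right diagonal).

Shapes have swapped their row and column positions — what was in the top-right is now in the bottom-left — a diagonal reflection.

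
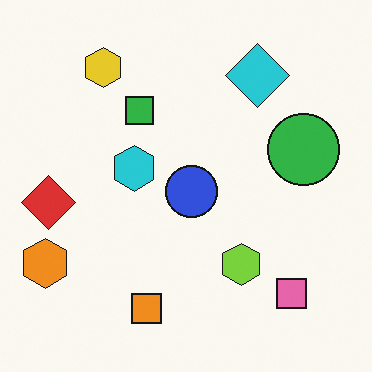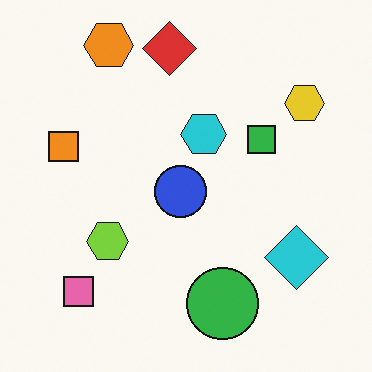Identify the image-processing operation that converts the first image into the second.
The transformation is: rotated 90° clockwise.

The orange hexagon sits in the bottom-left of the first image and the top-left of the second — consistent with a whole-image 90° clockwise rotation.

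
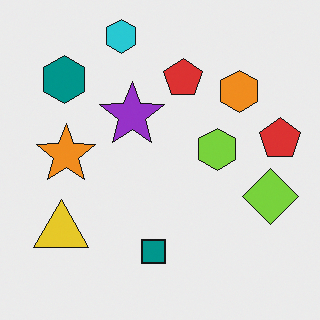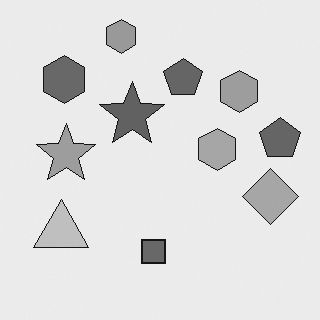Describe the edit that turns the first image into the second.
The second image is the first converted to grayscale.

All color is removed — every shape is now a shade of grey.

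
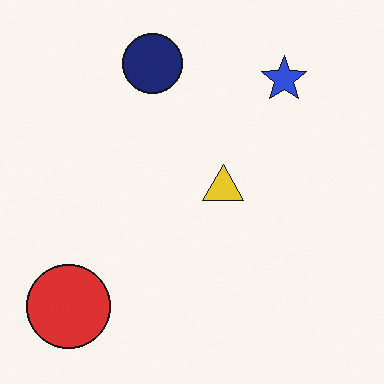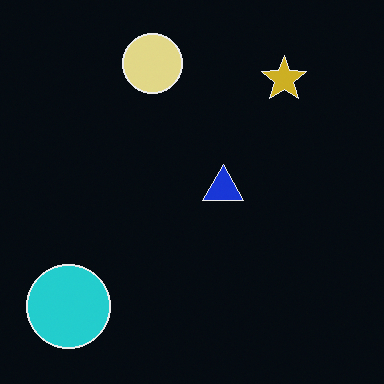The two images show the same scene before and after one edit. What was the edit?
This is the original image color-inverted (negative).

The light background has become dark and every shape's color is its complement — a photographic negative.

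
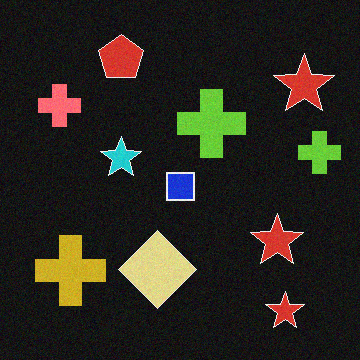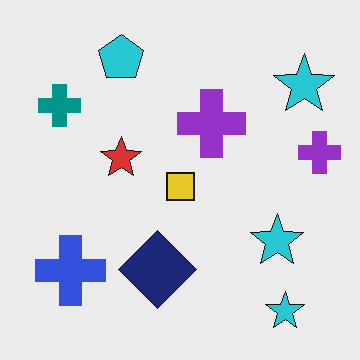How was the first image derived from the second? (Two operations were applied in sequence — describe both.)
The transformation is: degraded with a light layer of grain, then color-inverted (negative).

Random speckle covers the whole image, including the flat background. The light background has become dark and every shape's color is its complement — a photographic negative.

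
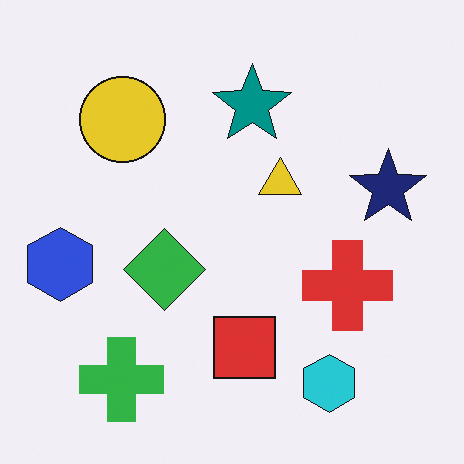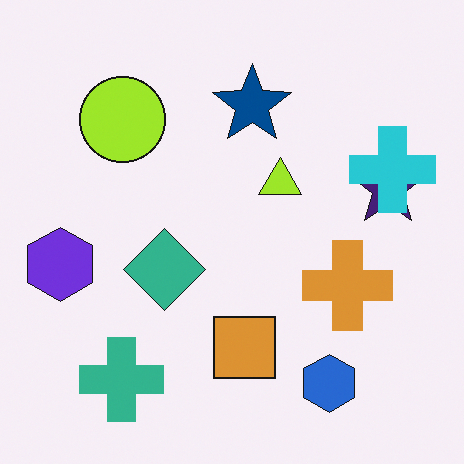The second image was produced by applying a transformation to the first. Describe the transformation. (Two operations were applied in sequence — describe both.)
The transformation is: hue-shifted slightly, then overlaid with an additional cyan cross.

Every shape's color has rotated by the same amount around the hue wheel — a uniform hue shift. A cyan cross appears in the second image that is absent from the first.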